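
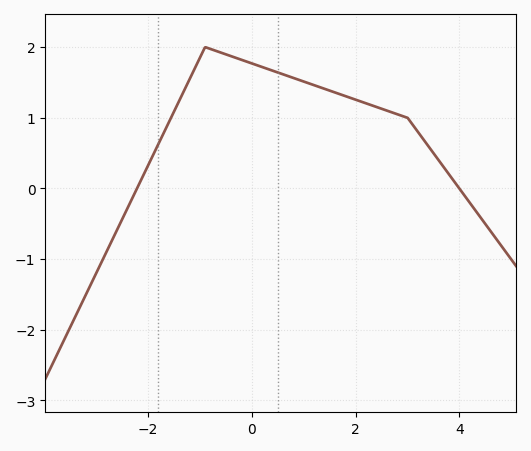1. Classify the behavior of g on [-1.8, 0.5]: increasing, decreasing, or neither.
neither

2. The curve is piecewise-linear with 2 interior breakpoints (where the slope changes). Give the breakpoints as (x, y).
(-0.9, 2); (3, 1)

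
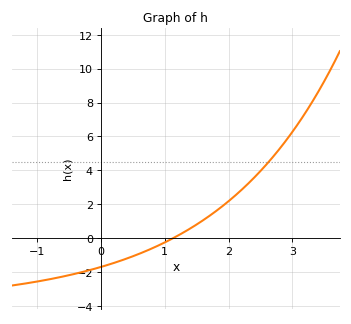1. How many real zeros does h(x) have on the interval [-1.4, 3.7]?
1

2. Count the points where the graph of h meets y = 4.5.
1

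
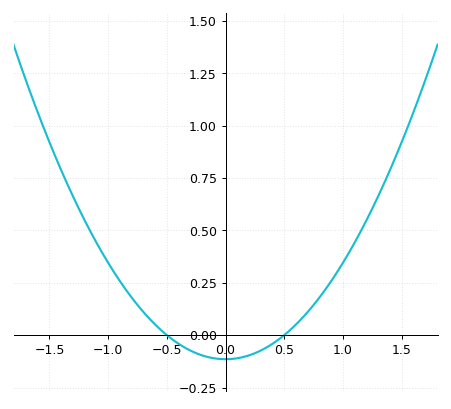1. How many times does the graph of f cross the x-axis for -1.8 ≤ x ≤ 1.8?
2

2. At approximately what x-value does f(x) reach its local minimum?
0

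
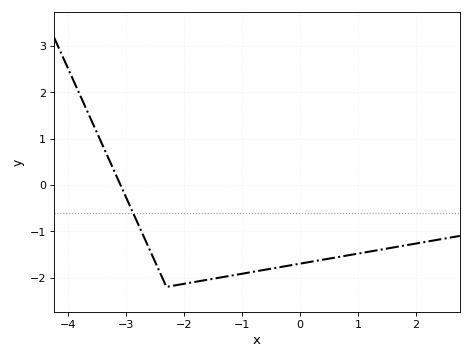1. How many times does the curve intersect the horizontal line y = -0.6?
1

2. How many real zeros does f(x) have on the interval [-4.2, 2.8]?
1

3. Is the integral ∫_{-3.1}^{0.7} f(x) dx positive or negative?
negative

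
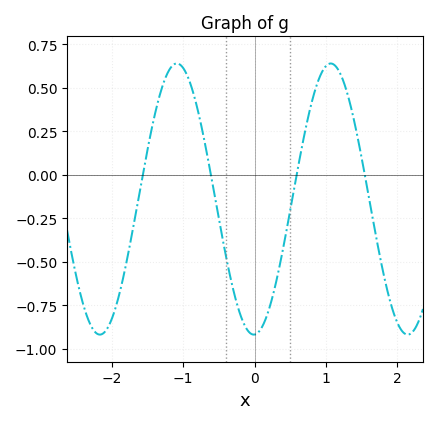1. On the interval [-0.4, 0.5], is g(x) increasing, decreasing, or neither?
neither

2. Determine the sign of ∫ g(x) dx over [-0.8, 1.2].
negative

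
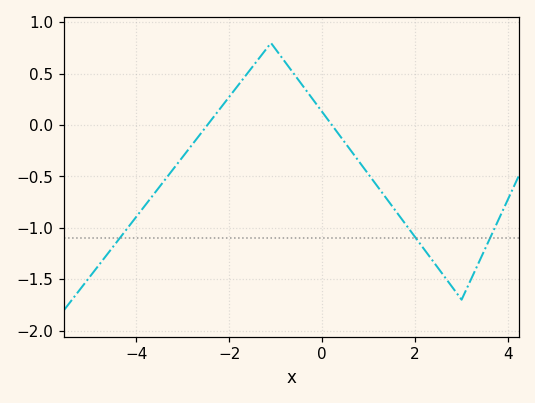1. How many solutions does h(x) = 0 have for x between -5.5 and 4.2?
2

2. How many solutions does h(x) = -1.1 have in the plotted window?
3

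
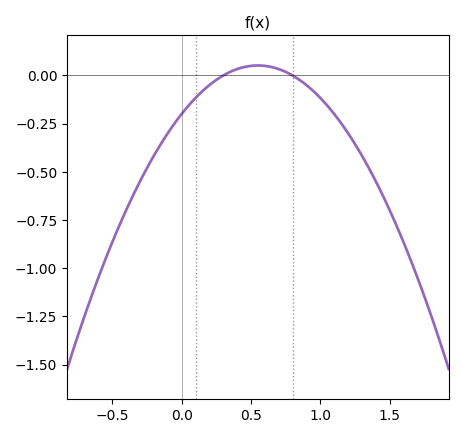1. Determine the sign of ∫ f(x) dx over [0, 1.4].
negative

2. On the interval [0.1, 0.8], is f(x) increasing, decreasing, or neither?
neither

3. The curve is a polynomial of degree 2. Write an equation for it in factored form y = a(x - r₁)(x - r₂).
y = -0.83(x - 0.3)(x - 0.8)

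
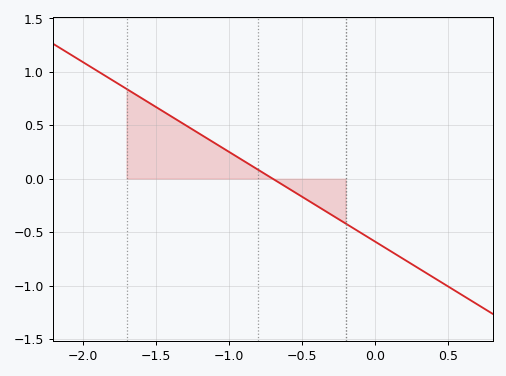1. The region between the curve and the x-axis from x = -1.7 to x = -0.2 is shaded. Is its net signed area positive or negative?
positive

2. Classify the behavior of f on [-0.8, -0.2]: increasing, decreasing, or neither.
decreasing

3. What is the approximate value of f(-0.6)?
-0.1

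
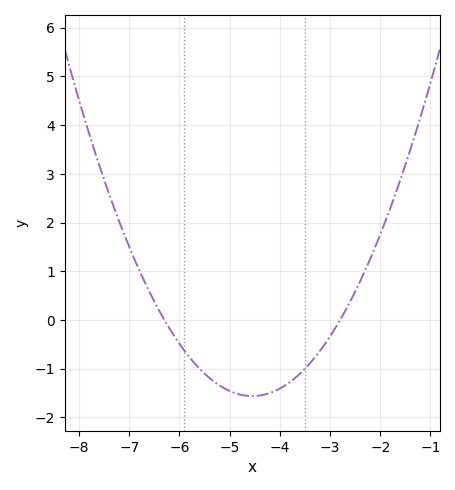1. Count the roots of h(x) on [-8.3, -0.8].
2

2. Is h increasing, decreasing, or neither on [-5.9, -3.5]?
neither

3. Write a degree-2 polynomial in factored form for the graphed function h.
y = 0.51(x + 6.3)(x + 2.8)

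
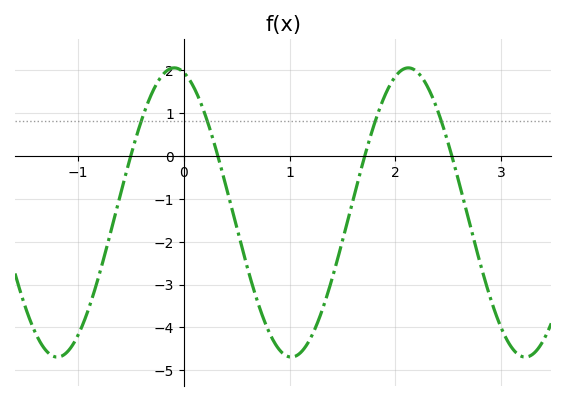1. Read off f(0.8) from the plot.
-4.08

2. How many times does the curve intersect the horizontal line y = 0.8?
4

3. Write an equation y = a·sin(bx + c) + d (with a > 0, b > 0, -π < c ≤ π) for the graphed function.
y = 3.37sin(2.84x + 1.83) - 1.32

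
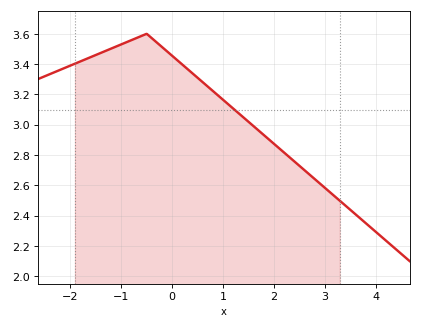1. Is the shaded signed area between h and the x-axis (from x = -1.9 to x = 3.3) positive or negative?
positive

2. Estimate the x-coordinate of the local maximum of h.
-0.5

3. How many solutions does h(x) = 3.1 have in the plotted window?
1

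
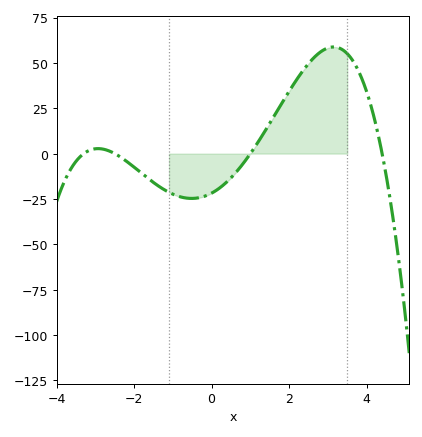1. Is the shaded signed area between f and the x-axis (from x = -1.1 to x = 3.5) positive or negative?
positive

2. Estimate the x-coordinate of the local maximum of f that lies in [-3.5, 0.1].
-2.93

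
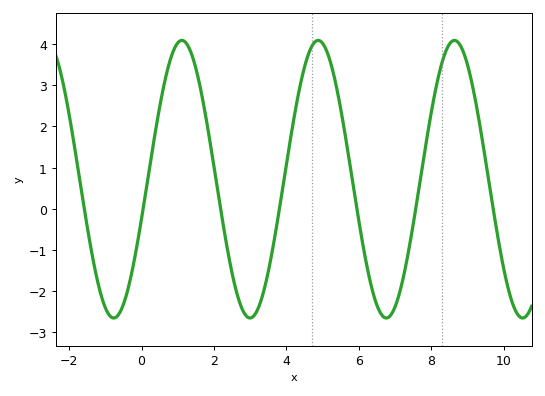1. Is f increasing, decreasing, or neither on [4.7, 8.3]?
neither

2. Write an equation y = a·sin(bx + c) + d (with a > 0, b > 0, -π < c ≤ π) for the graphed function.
y = 3.37sin(1.67x - 0.29) + 0.72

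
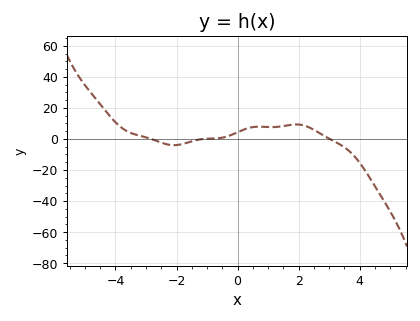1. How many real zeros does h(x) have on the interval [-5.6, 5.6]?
3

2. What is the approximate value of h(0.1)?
5.23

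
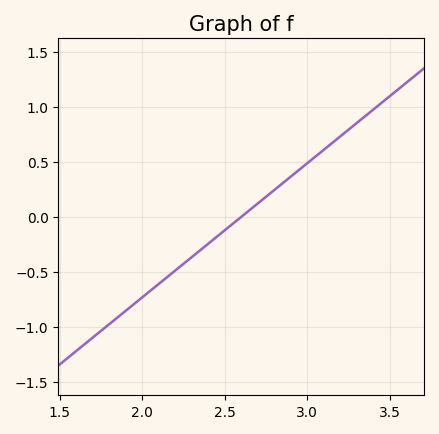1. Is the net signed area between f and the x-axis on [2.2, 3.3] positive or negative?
positive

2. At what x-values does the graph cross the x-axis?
2.6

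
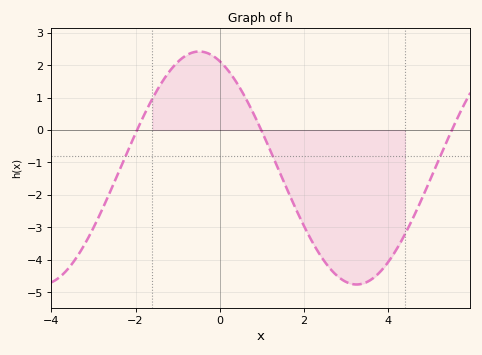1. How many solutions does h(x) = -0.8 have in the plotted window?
3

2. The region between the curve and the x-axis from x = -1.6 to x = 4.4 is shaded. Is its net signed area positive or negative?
negative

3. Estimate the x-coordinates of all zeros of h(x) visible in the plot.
-2, 1, 5.6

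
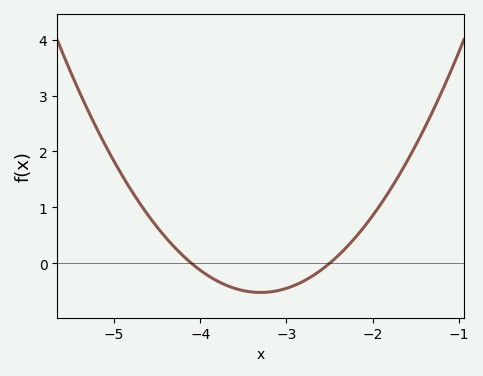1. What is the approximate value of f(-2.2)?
0.462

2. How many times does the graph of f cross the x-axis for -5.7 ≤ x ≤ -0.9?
2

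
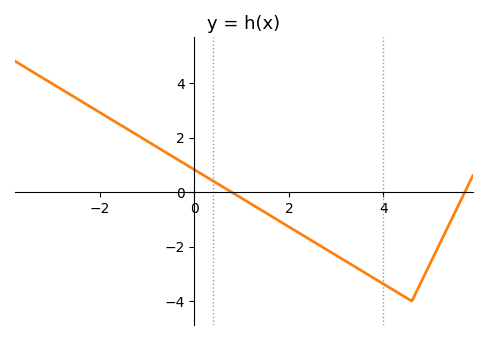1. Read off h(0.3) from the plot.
0.6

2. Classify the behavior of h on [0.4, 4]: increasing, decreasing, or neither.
decreasing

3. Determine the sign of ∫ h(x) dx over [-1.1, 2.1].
positive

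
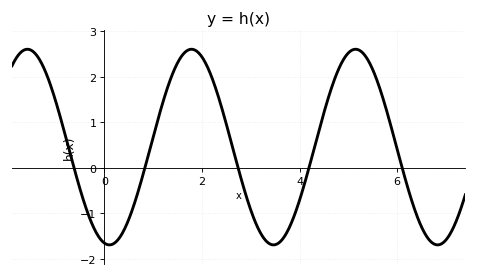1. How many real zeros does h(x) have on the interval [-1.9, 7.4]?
5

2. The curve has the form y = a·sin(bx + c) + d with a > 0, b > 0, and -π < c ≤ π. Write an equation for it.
y = 2.15sin(1.9x - 1.8) + 0.46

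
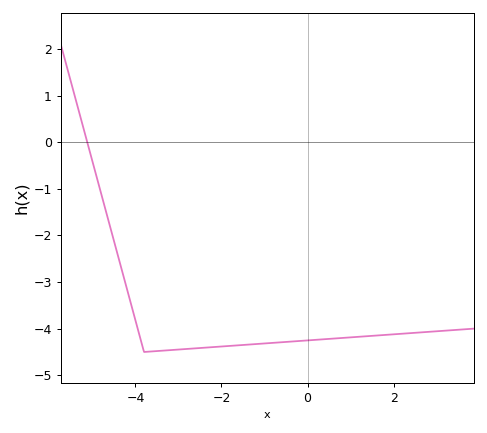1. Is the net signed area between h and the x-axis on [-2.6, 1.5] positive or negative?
negative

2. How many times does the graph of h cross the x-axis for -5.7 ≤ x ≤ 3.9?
1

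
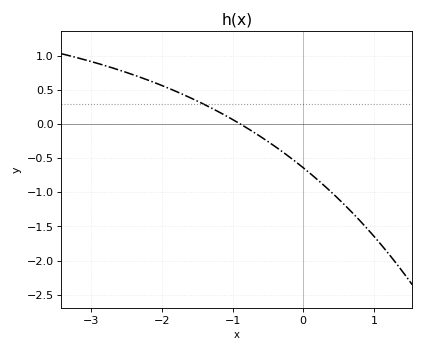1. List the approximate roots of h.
-0.891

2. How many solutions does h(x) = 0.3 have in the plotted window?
1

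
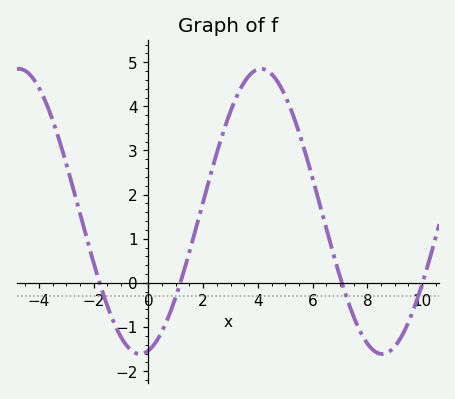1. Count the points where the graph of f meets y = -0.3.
4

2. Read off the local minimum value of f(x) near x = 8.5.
-1.61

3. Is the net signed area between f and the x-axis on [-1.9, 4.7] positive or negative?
positive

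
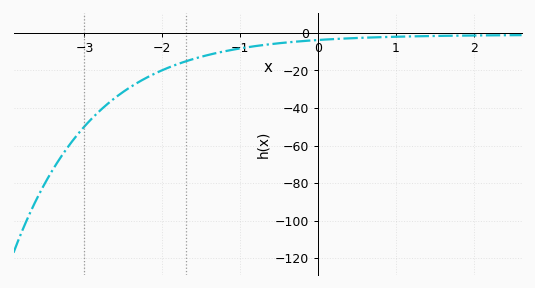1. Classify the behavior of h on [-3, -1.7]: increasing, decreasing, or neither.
increasing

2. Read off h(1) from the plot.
-2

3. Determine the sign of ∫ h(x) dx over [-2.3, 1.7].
negative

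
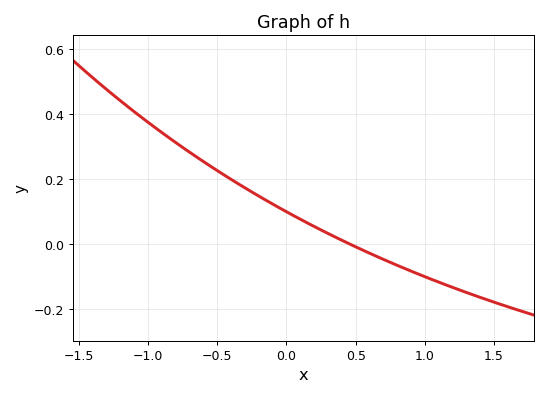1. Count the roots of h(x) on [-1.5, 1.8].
1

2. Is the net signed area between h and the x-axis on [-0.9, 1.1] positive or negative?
positive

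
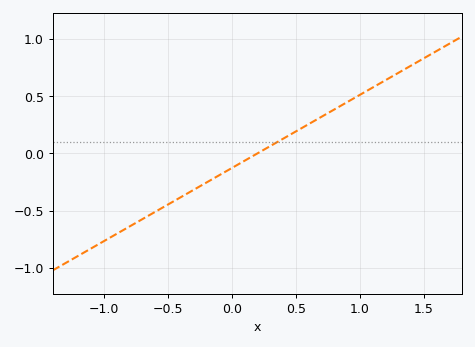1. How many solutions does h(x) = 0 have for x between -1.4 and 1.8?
1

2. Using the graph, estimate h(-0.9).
-0.7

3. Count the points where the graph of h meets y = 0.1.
1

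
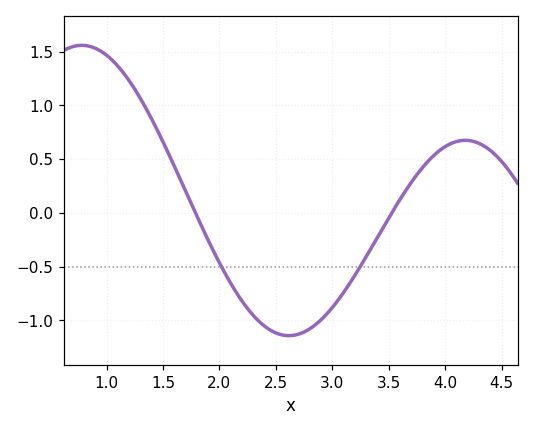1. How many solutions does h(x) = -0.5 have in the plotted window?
2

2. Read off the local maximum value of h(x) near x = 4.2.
0.675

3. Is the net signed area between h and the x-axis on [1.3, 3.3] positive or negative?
negative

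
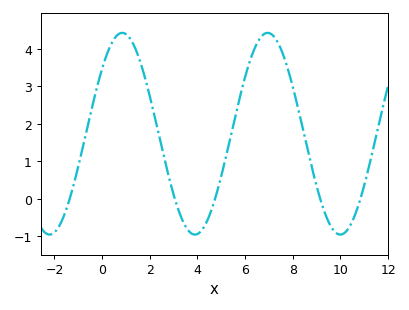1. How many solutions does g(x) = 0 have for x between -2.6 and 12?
5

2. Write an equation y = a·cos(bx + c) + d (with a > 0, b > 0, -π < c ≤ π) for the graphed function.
y = 2.69cos(1x - 0.87) + 1.74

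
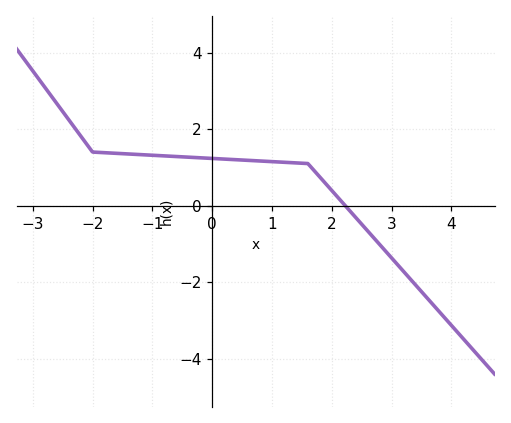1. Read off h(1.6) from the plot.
1.2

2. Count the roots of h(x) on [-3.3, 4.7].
1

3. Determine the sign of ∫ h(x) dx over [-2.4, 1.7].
positive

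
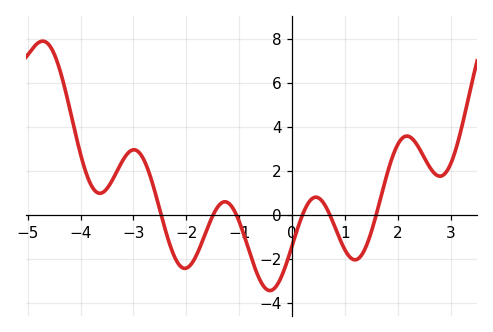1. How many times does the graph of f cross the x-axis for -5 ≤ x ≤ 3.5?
6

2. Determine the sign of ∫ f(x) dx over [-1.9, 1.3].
negative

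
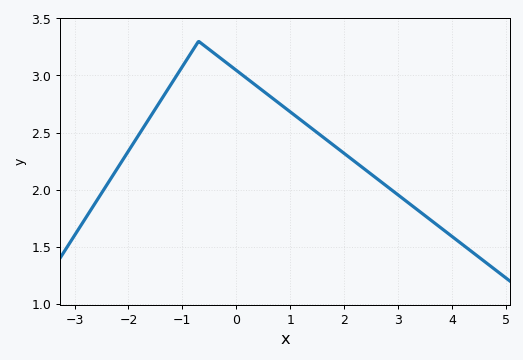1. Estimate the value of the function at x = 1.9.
2.35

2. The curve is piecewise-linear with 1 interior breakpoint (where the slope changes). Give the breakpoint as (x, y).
(-0.7, 3.3)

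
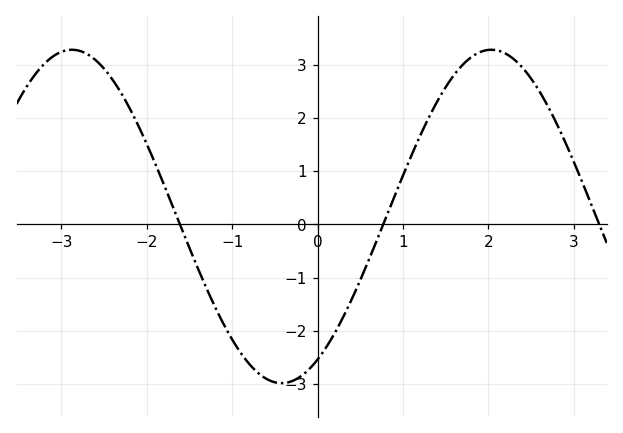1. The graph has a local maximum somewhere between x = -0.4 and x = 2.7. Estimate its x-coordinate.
2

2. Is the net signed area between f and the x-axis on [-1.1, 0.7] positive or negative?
negative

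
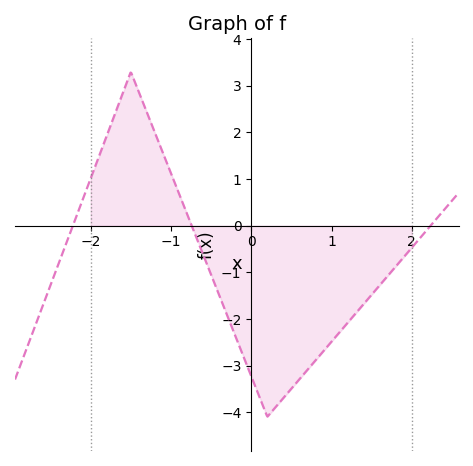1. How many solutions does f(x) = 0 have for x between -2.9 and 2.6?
3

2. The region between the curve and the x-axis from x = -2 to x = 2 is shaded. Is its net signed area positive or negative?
negative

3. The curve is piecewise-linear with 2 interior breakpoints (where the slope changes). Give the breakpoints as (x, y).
(-1.5, 3.3); (0.2, -4.1)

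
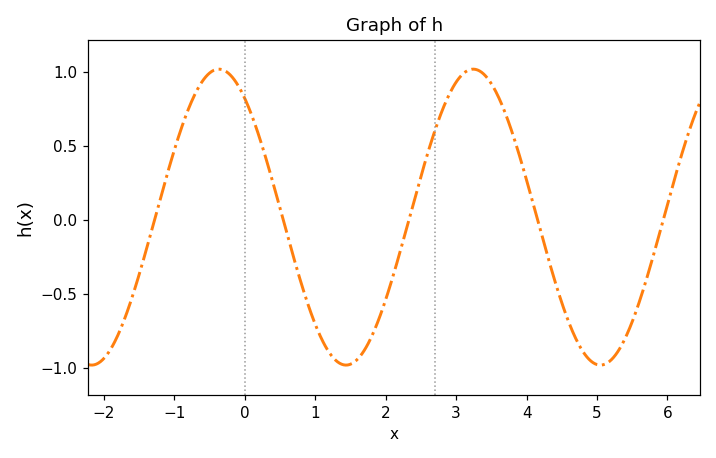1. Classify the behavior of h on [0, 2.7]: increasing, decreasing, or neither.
neither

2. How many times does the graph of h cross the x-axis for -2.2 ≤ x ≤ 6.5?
5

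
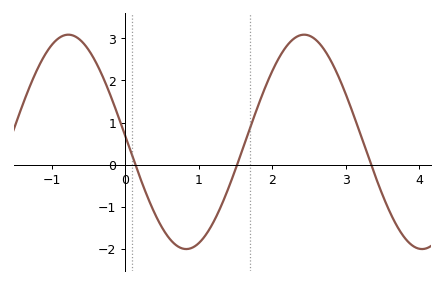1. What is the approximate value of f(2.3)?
3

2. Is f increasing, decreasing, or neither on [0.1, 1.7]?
neither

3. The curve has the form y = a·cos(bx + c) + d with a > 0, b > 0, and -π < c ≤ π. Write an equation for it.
y = 2.55cos(2x + 1.5) + 0.54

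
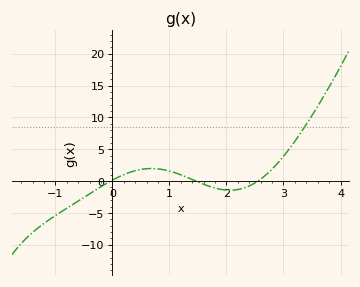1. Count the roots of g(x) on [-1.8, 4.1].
3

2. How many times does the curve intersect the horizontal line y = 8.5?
1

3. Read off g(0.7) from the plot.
2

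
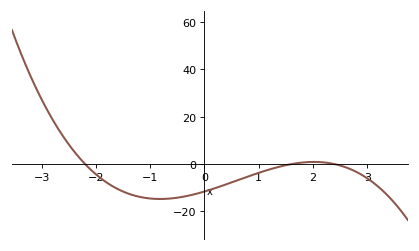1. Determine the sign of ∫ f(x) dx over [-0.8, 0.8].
negative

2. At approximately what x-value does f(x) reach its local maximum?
2.02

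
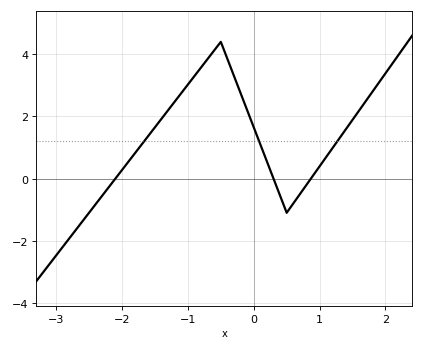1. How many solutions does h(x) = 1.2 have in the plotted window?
3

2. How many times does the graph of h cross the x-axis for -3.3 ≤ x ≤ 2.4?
3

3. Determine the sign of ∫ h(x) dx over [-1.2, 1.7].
positive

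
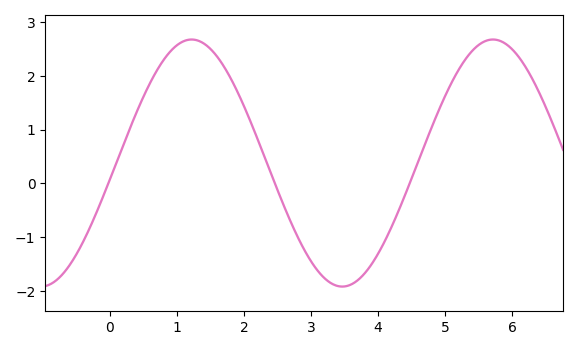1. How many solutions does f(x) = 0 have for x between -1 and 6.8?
3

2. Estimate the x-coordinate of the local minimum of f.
3.47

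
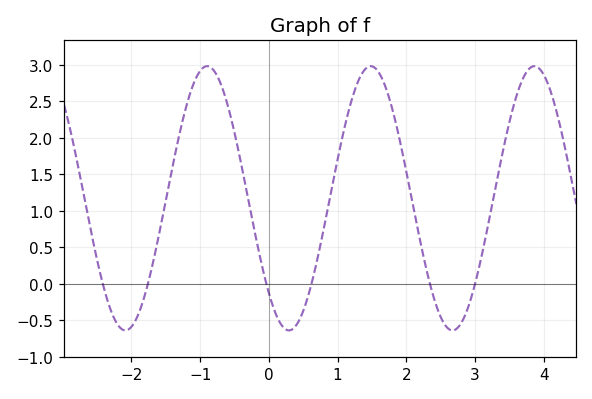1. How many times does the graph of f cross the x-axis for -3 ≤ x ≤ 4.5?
6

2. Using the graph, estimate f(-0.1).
0.25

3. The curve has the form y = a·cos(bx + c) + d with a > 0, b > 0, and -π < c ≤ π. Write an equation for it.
y = 1.81cos(2.6x + 2.4) + 1.17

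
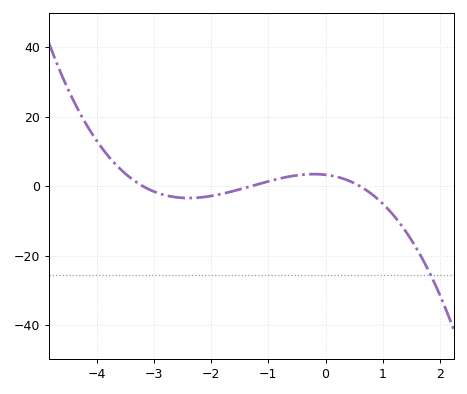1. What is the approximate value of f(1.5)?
-15.4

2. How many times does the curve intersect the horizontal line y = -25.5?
1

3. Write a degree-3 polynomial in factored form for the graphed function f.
y = -1.3(x + 3.2)(x + 1.3)(x - 0.6)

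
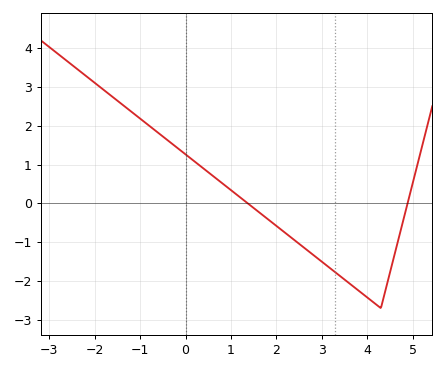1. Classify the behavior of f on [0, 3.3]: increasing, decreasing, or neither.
decreasing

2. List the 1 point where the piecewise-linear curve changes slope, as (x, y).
(4.3, -2.7)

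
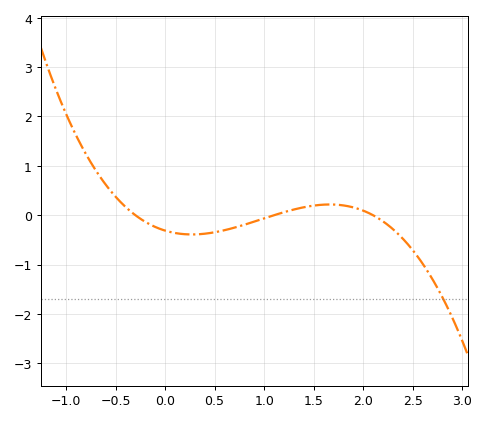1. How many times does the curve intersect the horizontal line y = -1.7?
1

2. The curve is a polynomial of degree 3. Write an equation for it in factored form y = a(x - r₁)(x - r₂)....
y = -0.45(x + 0.3)(x - 1.1)(x - 2.1)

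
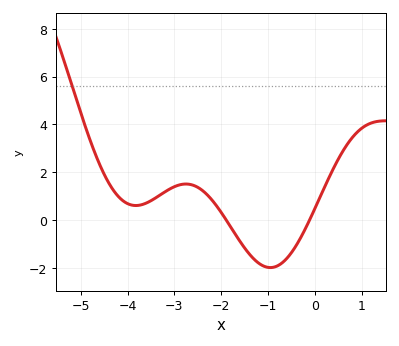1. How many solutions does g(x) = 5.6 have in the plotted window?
1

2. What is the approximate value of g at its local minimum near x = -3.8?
0.6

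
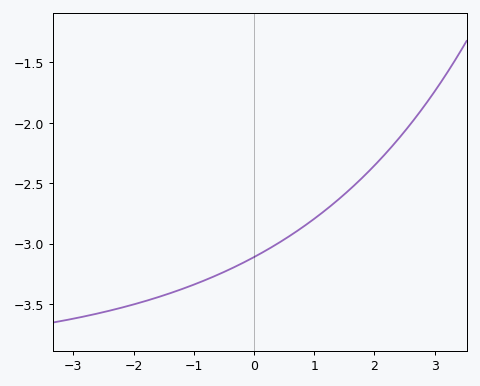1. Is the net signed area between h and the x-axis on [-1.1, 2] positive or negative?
negative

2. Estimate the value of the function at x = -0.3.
-3.2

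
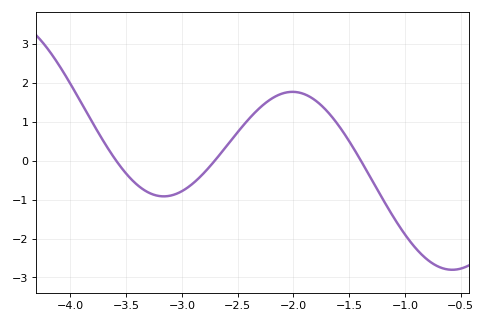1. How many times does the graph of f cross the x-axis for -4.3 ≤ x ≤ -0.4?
3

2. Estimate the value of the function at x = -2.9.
-0.6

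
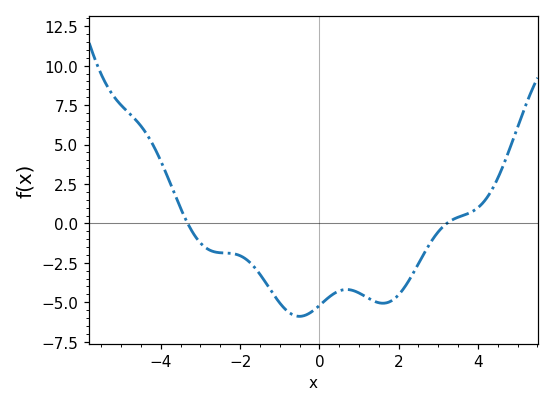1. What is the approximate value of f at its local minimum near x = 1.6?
-5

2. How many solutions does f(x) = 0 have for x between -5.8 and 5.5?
2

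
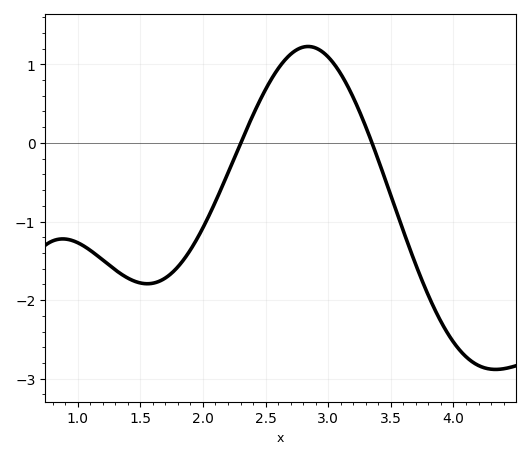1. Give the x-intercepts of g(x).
2.3, 3.3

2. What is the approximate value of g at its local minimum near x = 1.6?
-1.8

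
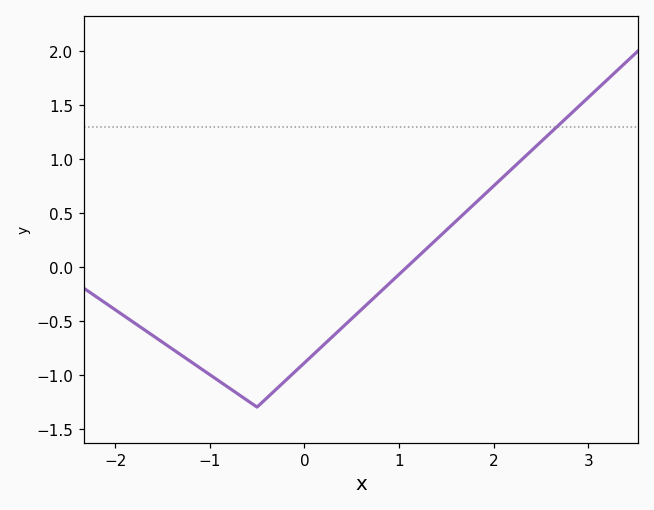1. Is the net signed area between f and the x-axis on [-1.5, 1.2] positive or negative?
negative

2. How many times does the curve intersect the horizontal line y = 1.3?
1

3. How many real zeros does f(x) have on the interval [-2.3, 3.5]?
1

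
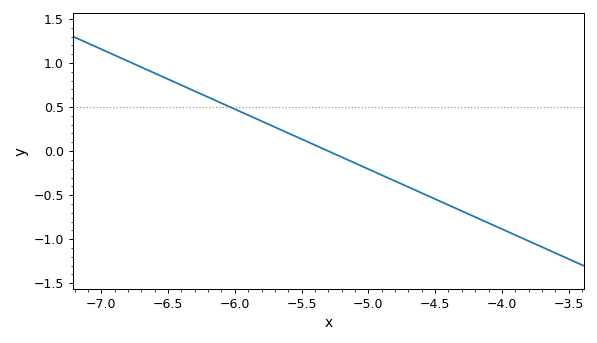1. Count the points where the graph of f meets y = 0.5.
1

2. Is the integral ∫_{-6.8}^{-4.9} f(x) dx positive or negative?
positive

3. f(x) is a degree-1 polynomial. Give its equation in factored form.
y = -0.68(x + 5.3)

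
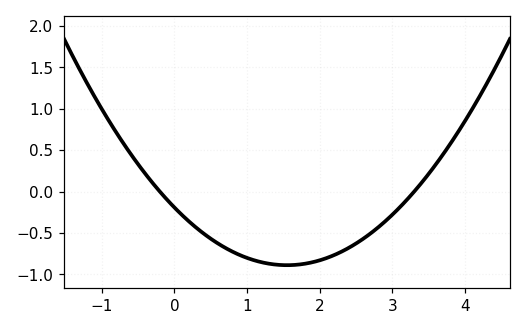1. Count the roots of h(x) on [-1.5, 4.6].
2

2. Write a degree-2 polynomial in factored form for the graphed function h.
y = 0.29(x + 0.2)(x - 3.3)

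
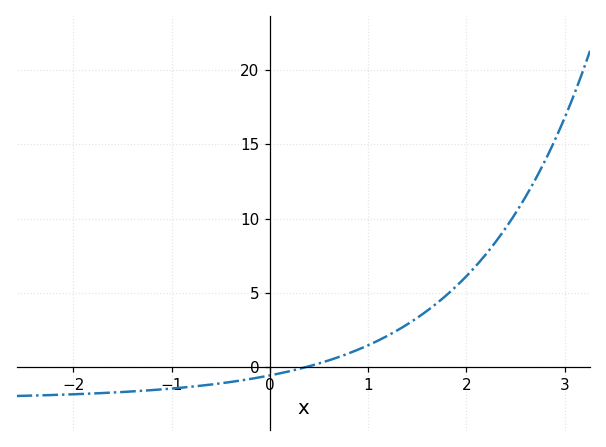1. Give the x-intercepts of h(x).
0.368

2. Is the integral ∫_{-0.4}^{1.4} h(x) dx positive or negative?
positive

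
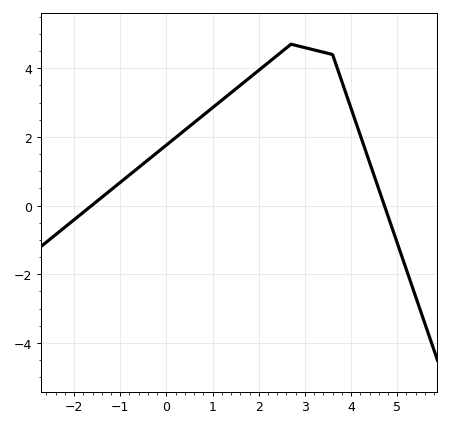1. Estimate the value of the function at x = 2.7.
4.7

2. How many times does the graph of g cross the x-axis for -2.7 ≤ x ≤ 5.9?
2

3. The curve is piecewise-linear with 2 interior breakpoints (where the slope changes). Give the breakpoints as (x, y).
(2.7, 4.7); (3.6, 4.4)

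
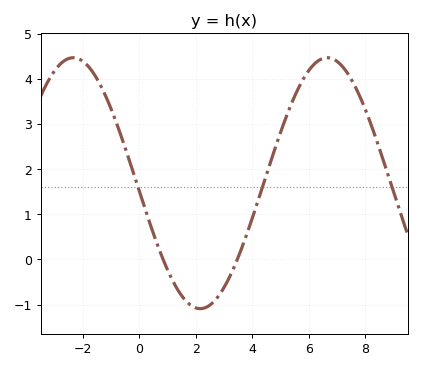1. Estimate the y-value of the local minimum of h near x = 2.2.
-1.09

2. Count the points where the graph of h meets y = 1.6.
3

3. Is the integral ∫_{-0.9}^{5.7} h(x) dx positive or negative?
positive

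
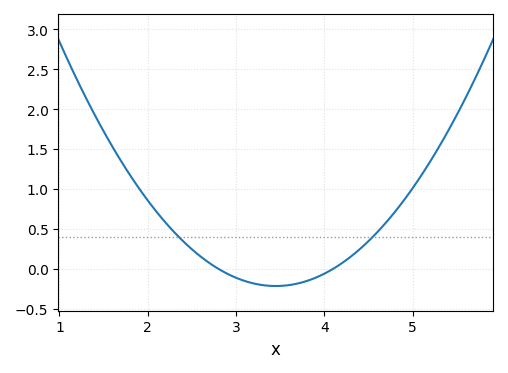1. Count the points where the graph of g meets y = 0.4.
2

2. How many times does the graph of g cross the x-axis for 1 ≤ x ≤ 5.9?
2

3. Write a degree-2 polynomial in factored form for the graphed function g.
y = 0.51(x - 2.8)(x - 4.1)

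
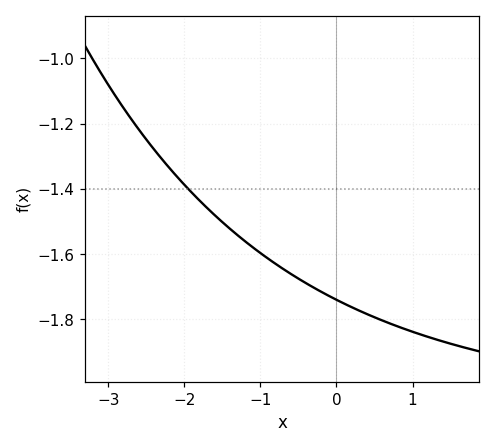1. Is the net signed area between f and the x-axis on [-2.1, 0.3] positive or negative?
negative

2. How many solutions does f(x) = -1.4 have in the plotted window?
1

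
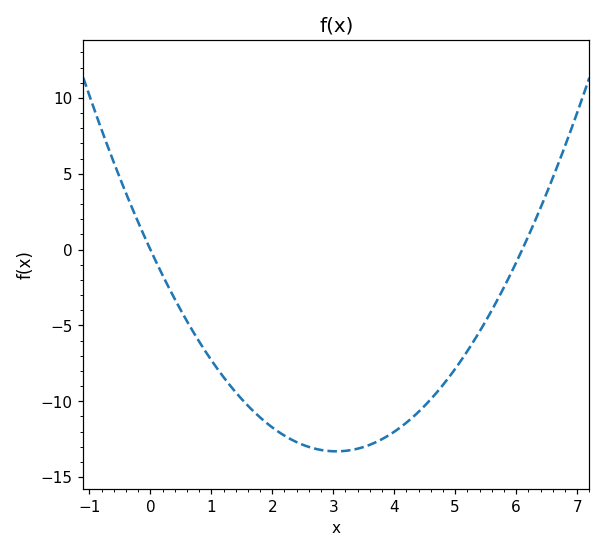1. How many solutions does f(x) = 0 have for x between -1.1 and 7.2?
2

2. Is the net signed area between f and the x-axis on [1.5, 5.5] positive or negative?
negative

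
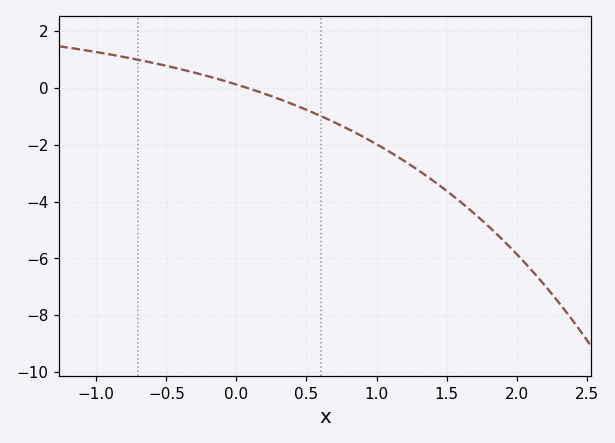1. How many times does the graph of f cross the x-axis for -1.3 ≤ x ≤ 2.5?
1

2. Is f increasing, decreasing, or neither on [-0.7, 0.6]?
decreasing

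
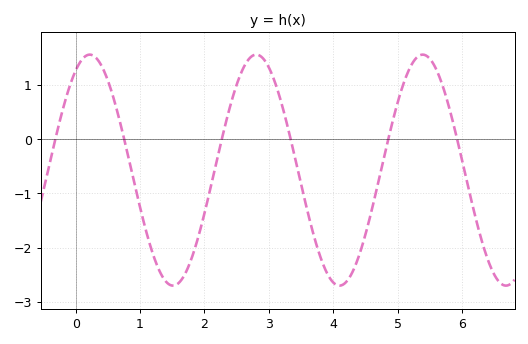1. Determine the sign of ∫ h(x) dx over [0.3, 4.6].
negative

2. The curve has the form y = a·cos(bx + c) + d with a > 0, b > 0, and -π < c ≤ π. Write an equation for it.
y = 2.13cos(2.4x - 0.53) - 0.57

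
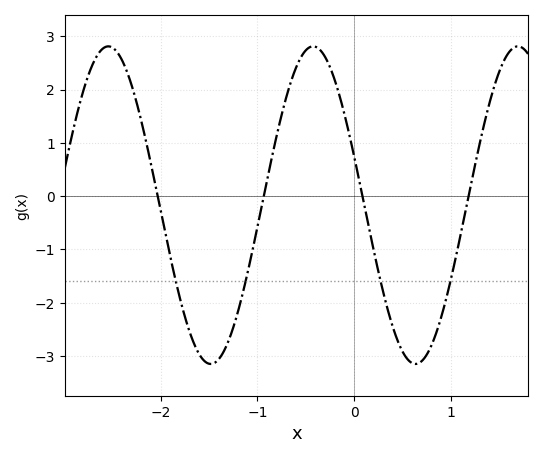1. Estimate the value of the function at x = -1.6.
-3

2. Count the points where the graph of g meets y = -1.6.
4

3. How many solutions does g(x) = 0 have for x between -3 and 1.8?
4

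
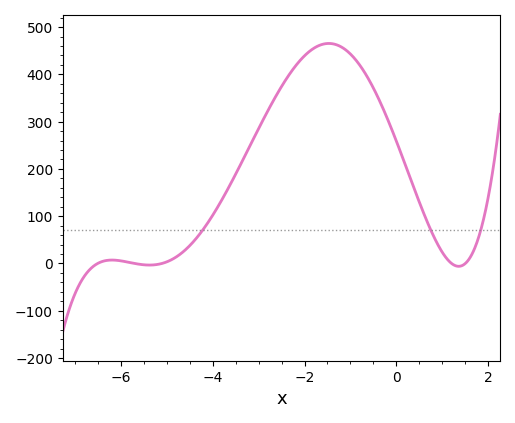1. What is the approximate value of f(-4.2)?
72.6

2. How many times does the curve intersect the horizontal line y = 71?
3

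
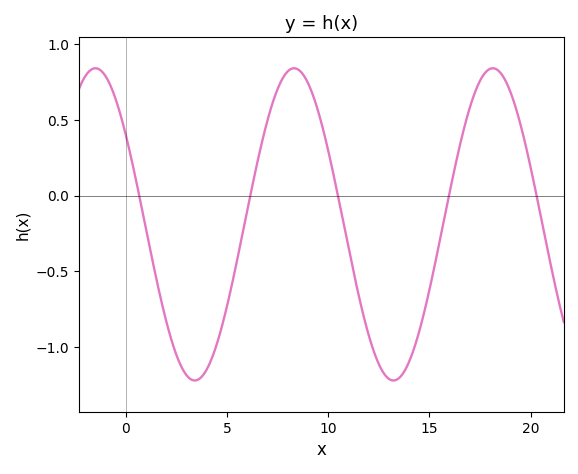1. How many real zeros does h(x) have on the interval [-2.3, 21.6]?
5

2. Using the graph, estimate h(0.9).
-0.155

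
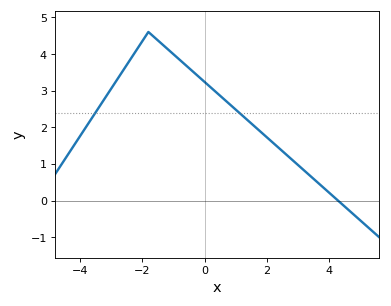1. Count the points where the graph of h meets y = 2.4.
2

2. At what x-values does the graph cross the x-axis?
4.28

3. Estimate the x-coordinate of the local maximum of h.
-1.8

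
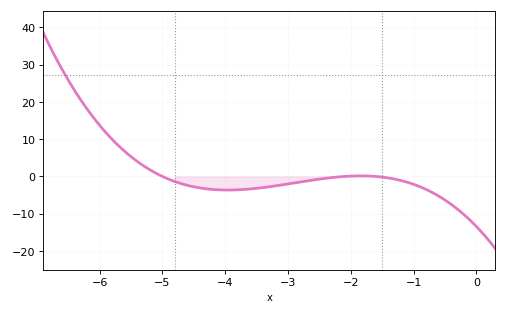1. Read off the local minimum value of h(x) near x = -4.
-4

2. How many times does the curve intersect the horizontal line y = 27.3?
1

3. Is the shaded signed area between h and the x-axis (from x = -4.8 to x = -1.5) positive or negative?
negative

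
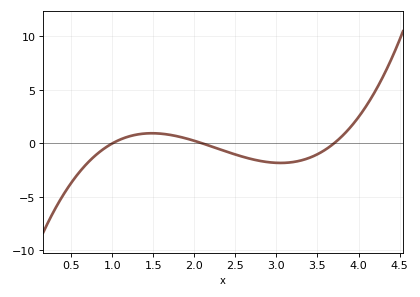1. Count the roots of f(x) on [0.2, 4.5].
3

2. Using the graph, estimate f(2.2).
-0.5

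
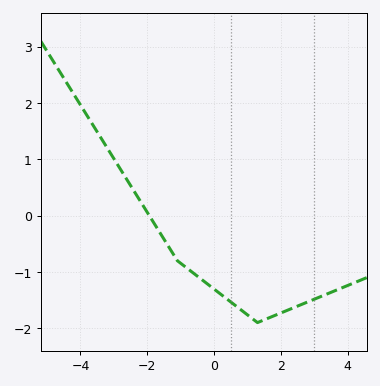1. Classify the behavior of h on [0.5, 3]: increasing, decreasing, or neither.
neither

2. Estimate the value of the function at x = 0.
-1.3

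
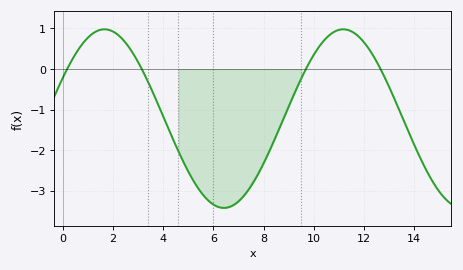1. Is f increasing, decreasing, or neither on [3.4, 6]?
decreasing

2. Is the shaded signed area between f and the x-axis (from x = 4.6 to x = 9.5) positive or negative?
negative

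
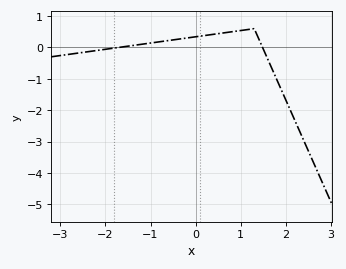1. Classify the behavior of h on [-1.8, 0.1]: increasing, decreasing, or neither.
increasing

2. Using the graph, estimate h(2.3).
-2.7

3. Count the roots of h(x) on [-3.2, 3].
2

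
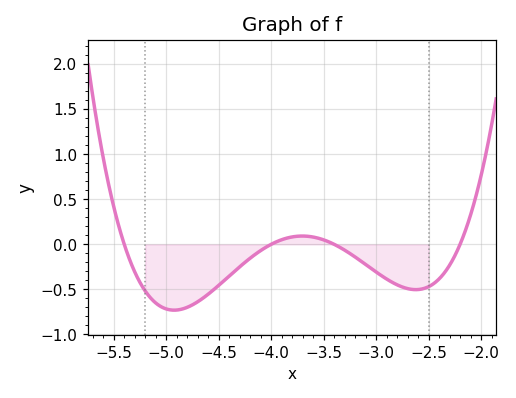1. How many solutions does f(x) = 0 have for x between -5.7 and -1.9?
4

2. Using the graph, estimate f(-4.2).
-0.15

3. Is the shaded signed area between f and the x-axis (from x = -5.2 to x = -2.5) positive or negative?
negative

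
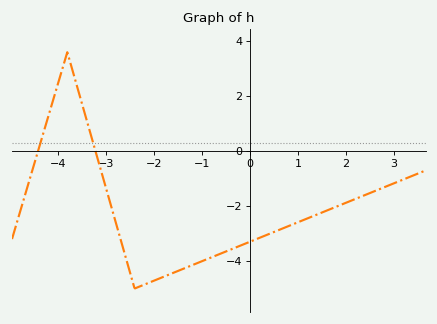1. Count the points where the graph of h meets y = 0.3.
2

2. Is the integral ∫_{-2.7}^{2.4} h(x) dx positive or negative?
negative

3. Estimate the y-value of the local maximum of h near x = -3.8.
3.59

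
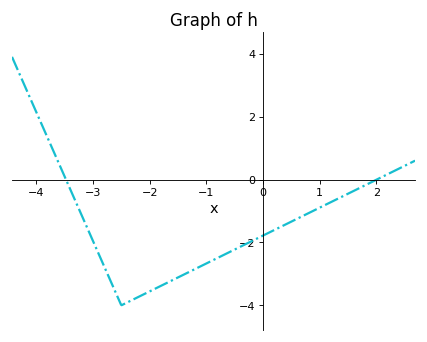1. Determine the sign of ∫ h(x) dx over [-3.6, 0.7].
negative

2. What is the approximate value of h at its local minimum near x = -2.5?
-4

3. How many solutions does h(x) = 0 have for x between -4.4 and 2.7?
2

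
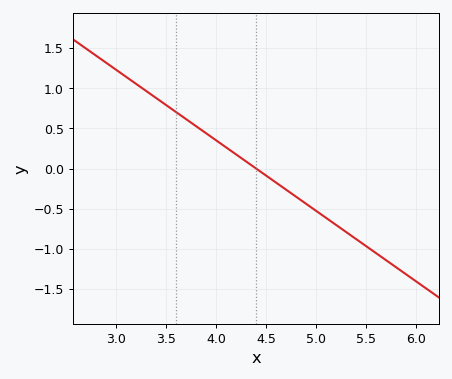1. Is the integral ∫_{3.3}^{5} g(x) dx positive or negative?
positive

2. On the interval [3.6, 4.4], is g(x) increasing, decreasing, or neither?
decreasing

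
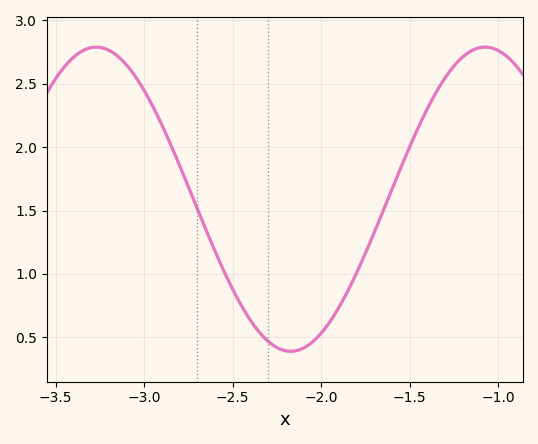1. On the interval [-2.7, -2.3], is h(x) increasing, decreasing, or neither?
decreasing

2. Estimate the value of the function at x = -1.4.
2.31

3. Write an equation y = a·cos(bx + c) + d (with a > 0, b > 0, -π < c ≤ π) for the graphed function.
y = 1.2cos(2.86x + 3.07) + 1.59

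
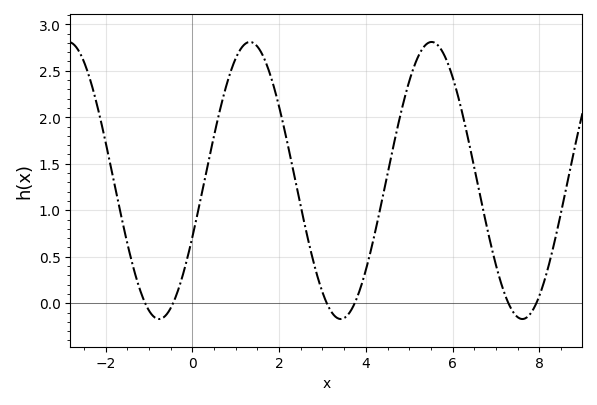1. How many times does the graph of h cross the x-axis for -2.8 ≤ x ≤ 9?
6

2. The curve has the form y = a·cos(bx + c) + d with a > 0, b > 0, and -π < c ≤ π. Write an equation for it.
y = 1.49cos(1.5x - 2) + 1.32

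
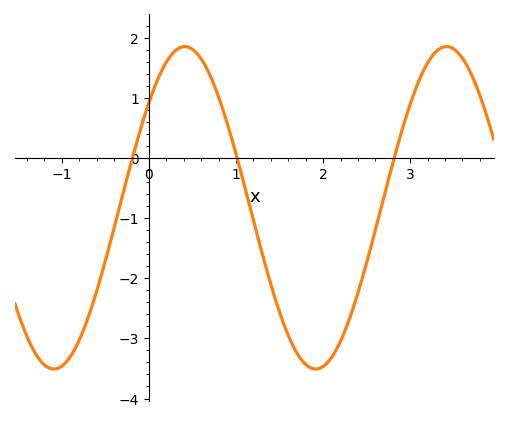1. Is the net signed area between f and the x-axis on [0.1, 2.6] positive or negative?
negative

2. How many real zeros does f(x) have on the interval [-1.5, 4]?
3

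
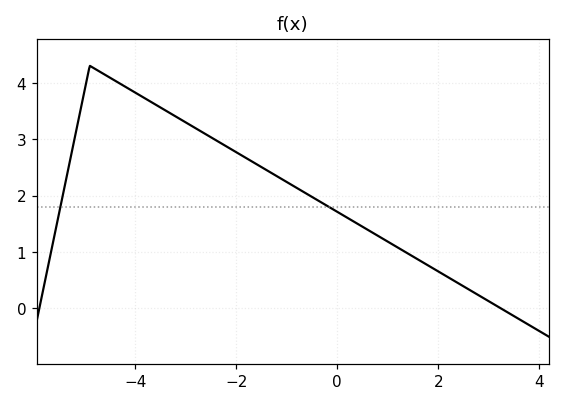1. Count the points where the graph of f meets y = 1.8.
2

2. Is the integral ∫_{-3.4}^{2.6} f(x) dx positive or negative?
positive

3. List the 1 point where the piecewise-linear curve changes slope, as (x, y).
(-4.9, 4.3)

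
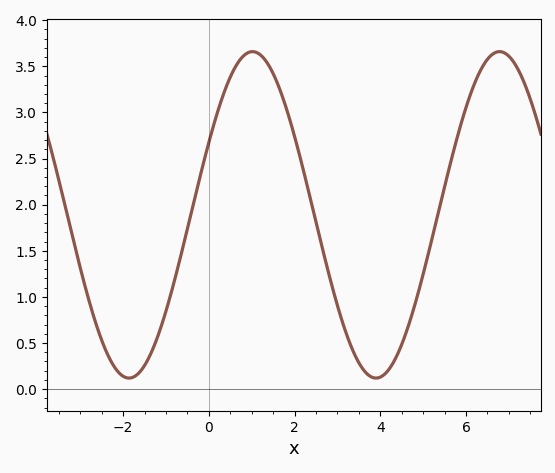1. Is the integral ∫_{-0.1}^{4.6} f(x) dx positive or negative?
positive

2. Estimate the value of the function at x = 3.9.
0.12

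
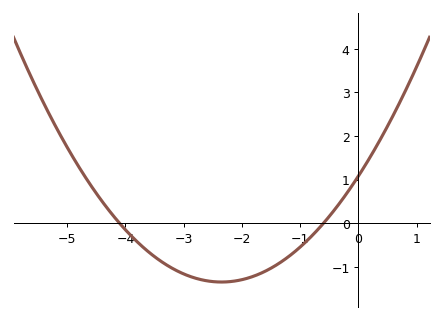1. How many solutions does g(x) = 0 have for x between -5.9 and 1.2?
2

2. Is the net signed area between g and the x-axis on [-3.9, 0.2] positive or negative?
negative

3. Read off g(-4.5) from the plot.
0.7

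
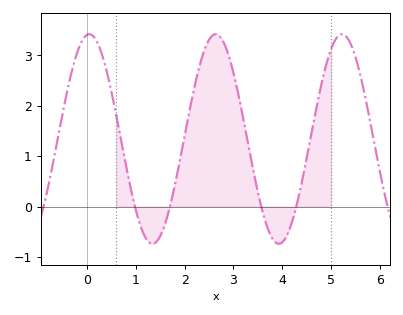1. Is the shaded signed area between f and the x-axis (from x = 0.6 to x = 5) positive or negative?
positive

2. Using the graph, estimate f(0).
3.41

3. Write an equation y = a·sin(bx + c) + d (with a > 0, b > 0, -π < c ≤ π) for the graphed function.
y = 2.08sin(2.43x + 1.45) + 1.34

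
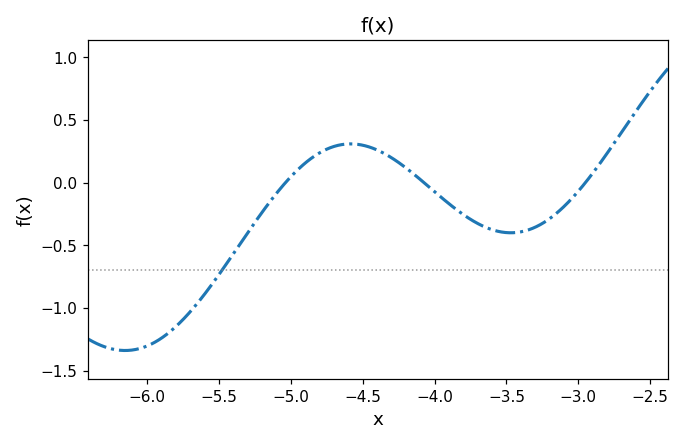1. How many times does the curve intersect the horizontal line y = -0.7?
1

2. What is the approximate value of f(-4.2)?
0.1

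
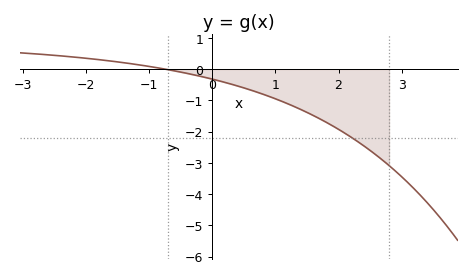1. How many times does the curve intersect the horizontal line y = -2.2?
1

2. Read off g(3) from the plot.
-3.45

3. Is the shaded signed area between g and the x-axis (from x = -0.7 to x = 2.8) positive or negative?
negative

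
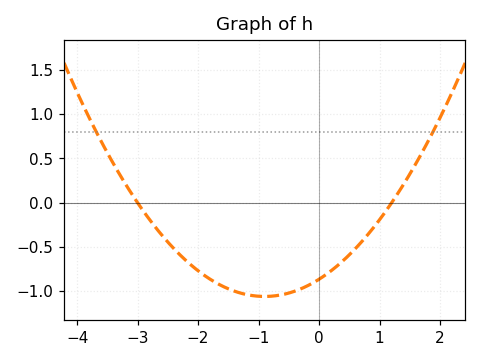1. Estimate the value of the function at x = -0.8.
-1.06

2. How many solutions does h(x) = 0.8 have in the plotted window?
2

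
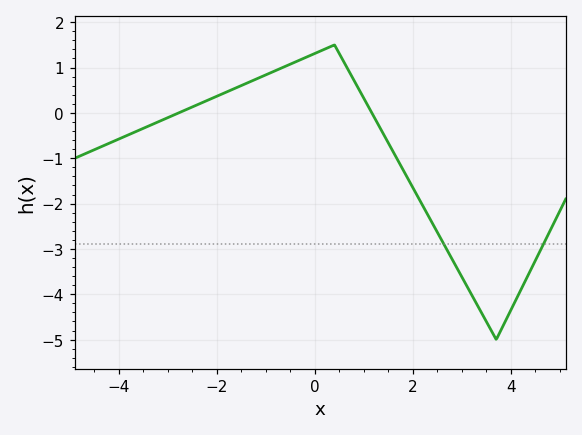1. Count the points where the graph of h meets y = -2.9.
2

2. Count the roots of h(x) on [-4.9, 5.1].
2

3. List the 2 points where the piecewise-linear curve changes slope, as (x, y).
(0.4, 1.5); (3.7, -5)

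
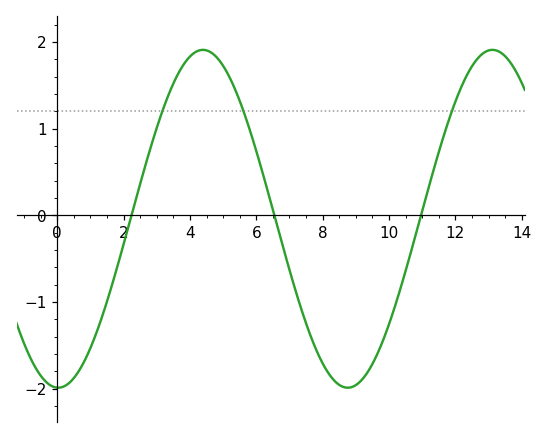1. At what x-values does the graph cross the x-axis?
2.2, 6.6, 11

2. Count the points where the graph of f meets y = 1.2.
3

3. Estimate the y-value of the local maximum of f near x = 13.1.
1.9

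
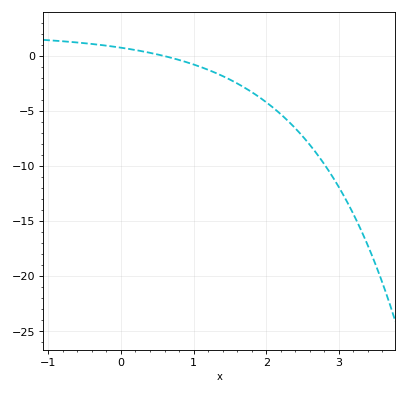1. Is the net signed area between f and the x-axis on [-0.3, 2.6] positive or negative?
negative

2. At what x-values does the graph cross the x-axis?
0.6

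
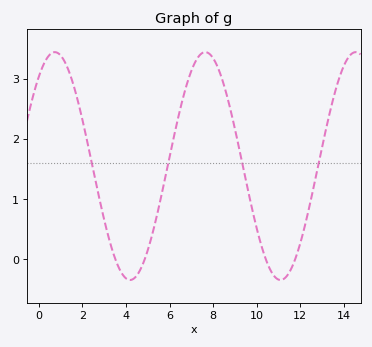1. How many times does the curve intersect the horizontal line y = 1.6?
4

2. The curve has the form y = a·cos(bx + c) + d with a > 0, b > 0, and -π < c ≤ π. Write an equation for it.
y = 1.89cos(0.91x - 0.67) + 1.55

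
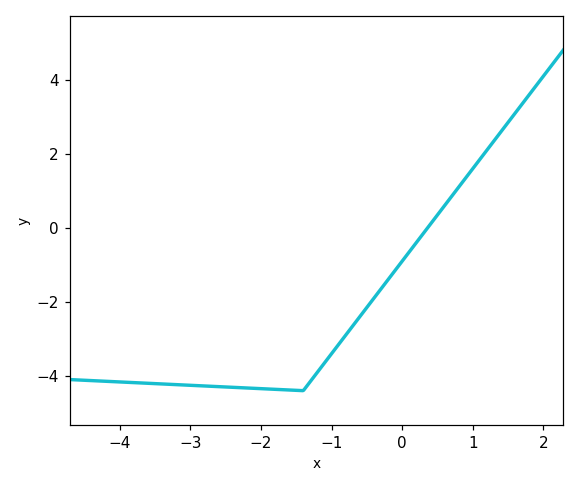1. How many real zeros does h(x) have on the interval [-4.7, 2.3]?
1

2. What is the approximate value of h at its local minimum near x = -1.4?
-4.4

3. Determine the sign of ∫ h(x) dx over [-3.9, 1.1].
negative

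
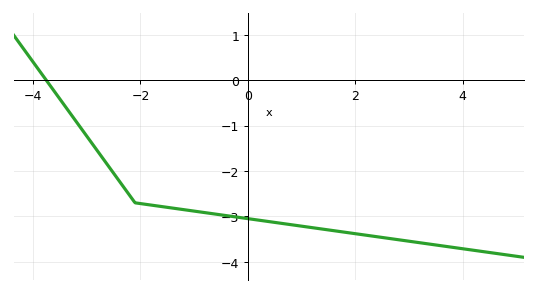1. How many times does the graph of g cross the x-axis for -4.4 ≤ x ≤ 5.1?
1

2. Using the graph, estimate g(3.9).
-3.7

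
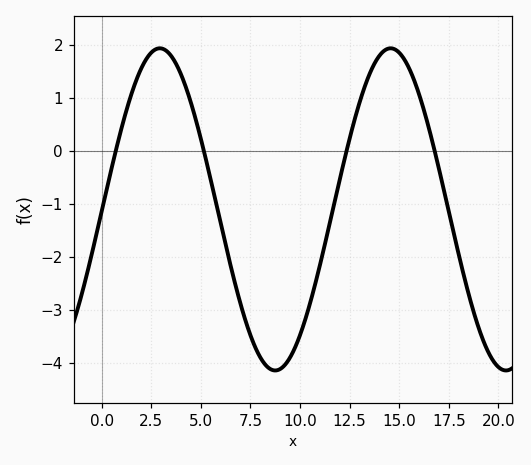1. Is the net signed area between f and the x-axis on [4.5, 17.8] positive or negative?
negative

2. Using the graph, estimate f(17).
-0.3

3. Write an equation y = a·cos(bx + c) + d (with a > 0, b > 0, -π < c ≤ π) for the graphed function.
y = 3.04cos(0.54x - 1.6) - 1.11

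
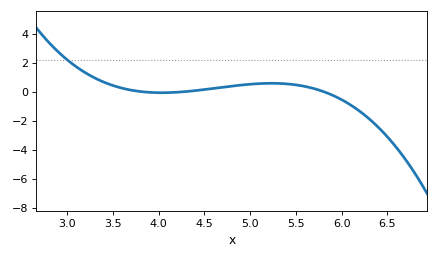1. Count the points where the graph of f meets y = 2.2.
1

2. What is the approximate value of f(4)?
0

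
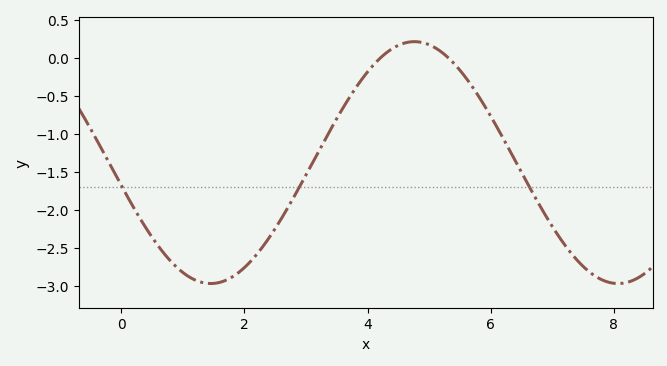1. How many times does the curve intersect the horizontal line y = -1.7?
3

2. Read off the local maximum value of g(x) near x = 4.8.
0.2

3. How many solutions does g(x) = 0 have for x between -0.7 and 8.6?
2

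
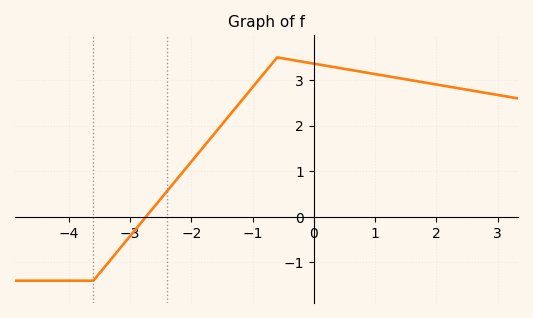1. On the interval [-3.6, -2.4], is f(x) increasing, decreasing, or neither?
increasing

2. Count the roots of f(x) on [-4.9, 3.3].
1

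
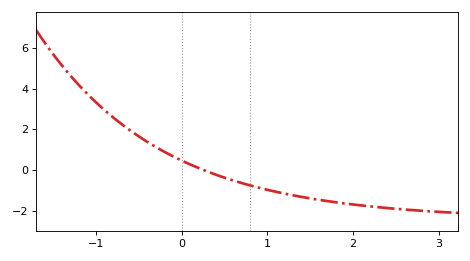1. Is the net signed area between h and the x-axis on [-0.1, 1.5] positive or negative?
negative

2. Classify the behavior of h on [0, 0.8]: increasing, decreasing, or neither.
decreasing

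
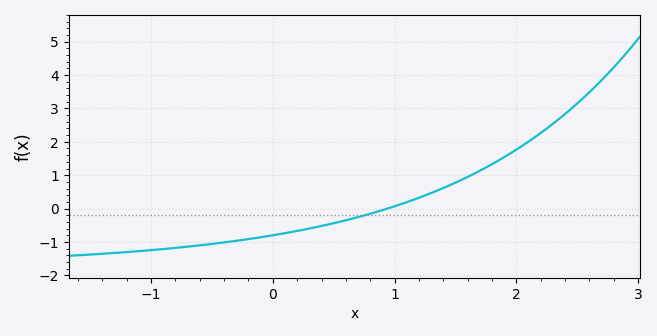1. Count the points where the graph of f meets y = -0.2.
1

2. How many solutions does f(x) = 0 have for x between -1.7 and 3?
1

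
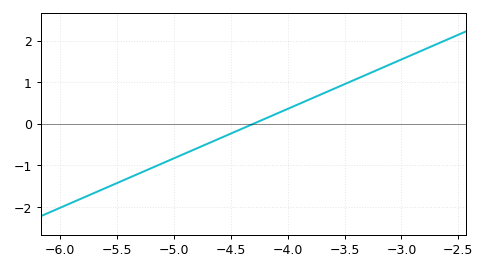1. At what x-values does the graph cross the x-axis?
-4.3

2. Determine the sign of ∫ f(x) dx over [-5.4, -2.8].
positive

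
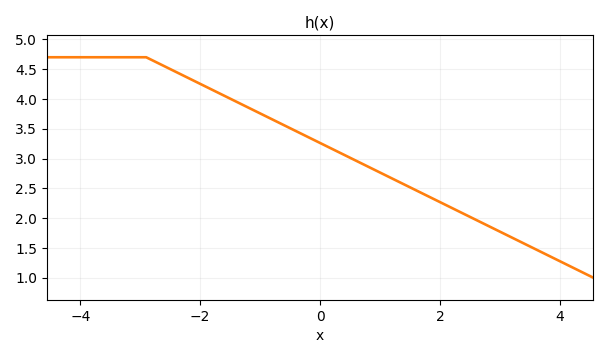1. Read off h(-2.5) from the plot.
4.5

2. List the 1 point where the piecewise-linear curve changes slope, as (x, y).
(-2.9, 4.7)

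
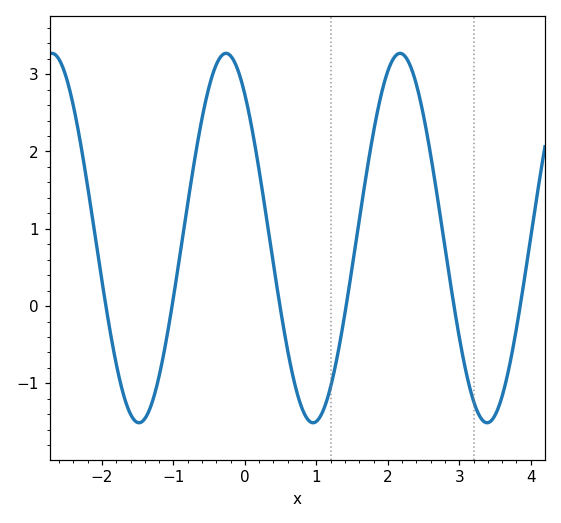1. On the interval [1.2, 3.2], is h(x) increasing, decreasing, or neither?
neither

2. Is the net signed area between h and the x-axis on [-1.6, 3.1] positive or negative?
positive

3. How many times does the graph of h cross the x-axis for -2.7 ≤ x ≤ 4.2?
6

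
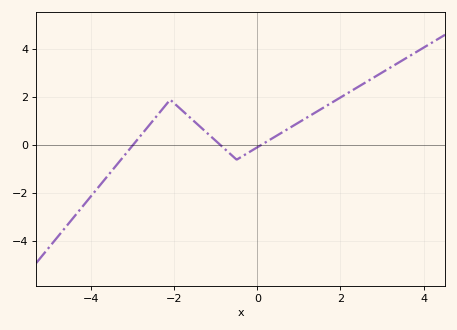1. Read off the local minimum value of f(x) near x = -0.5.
-0.6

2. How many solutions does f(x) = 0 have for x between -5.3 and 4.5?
3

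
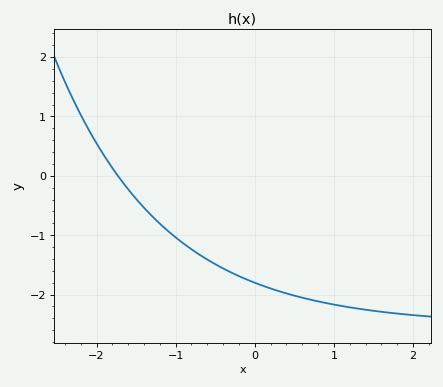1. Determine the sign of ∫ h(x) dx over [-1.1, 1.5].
negative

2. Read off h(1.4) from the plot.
-2.3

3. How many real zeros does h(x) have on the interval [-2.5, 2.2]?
1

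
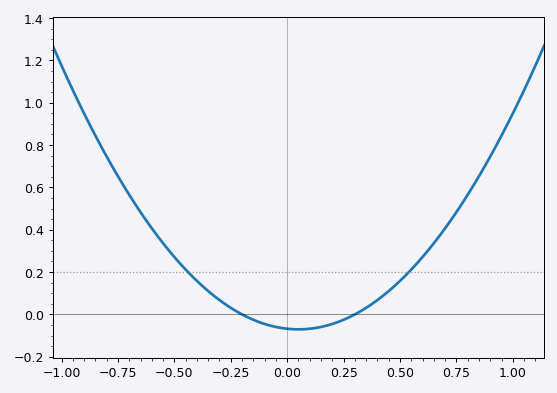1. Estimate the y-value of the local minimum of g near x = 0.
-0.071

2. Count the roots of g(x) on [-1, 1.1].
2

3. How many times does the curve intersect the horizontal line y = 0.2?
2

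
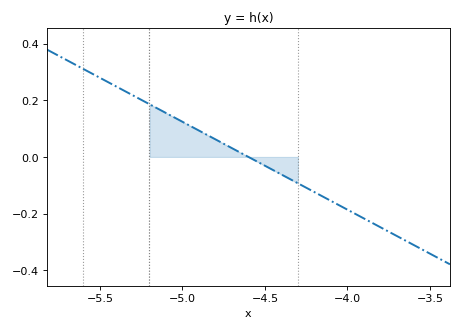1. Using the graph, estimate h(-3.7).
-0.279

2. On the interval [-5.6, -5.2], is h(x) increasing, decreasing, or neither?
decreasing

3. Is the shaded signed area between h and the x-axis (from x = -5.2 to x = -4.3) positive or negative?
positive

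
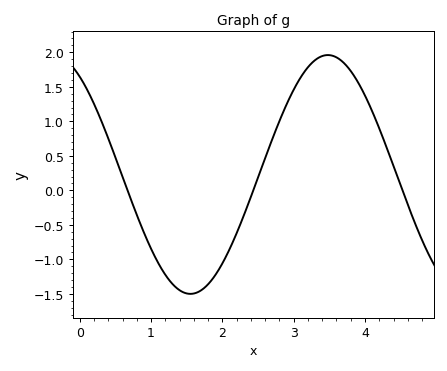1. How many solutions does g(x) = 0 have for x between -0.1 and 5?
3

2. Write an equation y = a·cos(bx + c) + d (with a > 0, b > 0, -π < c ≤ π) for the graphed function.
y = 1.73cos(1.63x + 0.612) + 0.23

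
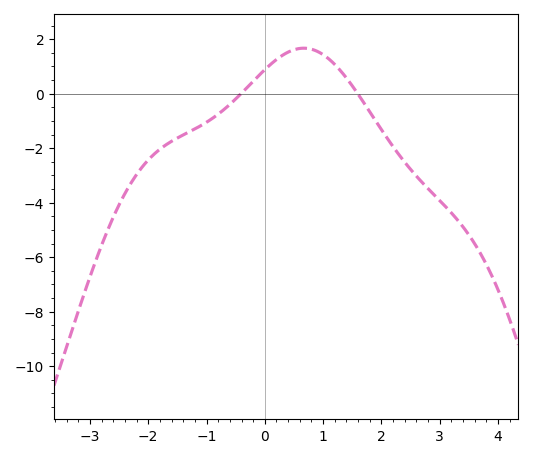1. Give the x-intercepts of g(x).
-0.408, 1.59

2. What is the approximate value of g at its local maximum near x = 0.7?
1.67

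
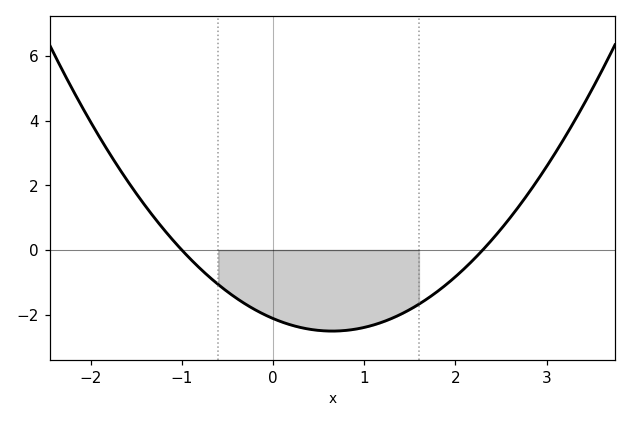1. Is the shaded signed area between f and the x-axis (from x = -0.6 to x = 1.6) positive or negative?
negative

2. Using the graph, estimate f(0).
-2.12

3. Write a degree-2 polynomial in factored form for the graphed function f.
y = 0.92(x + 1)(x - 2.3)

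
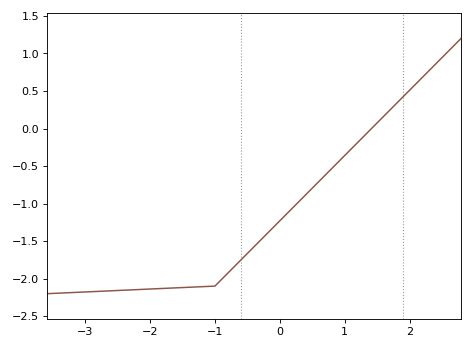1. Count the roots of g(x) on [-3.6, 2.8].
1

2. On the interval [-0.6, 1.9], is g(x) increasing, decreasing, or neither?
increasing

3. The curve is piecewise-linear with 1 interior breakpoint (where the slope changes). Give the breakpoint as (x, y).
(-1, -2.1)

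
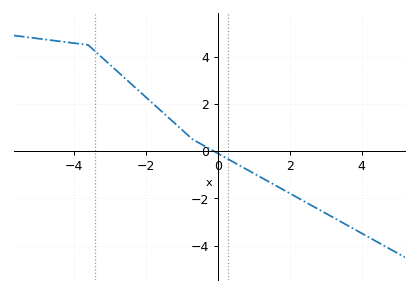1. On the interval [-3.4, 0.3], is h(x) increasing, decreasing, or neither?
decreasing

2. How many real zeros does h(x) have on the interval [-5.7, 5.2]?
1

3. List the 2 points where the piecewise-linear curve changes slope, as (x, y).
(-3.6, 4.5); (-0.7, 0.5)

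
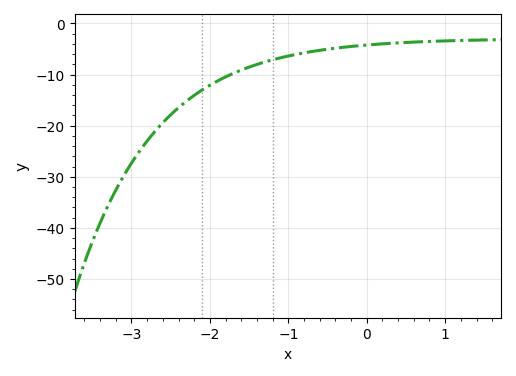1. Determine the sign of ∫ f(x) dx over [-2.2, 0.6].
negative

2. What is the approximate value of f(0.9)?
-3.46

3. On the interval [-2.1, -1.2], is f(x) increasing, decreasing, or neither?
increasing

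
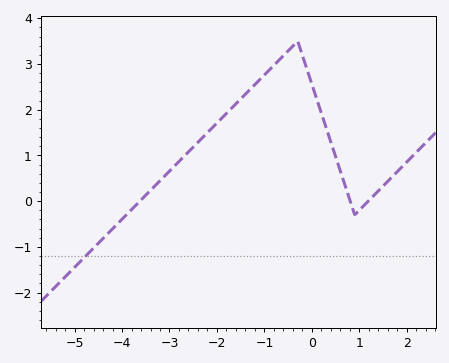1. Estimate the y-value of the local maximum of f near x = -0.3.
3.5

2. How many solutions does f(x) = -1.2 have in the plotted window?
1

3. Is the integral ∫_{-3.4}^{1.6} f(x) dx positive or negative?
positive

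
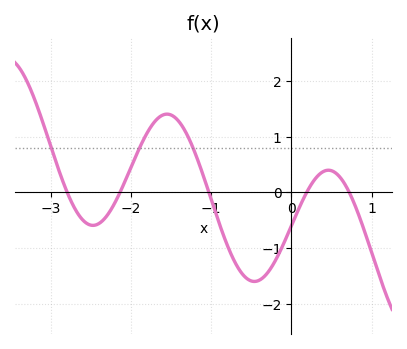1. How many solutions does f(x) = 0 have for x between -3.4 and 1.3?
5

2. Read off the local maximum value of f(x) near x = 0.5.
0.4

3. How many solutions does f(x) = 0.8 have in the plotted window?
3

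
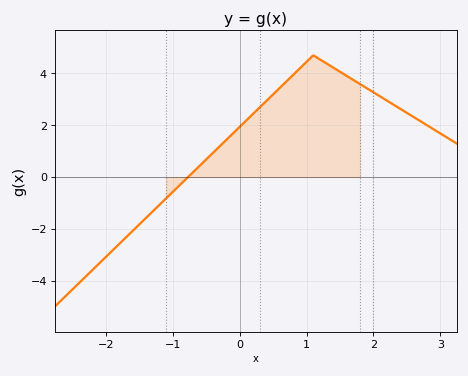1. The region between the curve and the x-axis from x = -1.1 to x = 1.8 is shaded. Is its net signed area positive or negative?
positive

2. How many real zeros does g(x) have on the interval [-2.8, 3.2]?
1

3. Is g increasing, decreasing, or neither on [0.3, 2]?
neither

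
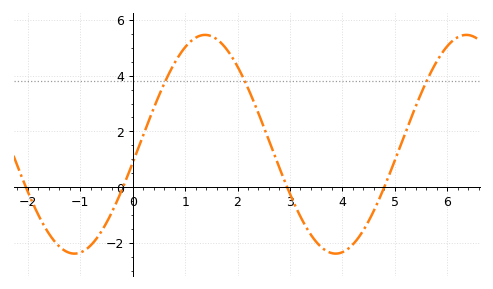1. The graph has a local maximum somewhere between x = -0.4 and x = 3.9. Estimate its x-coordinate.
1.4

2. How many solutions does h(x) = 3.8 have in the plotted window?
3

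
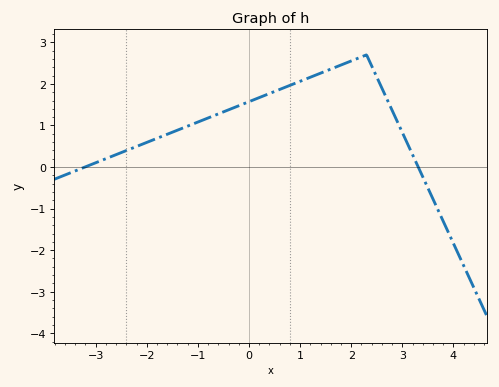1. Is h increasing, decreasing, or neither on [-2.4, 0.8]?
increasing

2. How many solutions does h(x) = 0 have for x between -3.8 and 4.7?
2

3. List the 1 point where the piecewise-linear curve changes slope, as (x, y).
(2.3, 2.7)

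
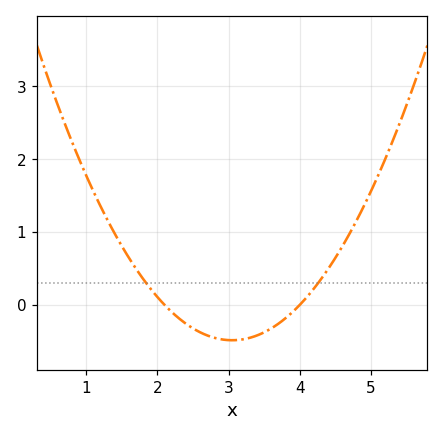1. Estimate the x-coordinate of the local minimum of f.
3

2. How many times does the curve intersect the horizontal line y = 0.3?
2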